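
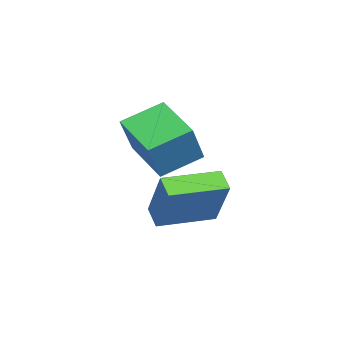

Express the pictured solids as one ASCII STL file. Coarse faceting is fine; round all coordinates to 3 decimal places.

solid 
facet normal -0.563 0.118 -0.818
outer loop
vertex 0.815 -0.327 0.423
vertex 2.083 0.765 -0.293
vertex 1.508 -1.561 -0.233
endloop
endfacet
facet normal -0.697 -0.600 0.393
outer loop
vertex 2.477 -1.765 1.173
vertex 0.815 -0.327 0.423
vertex 1.508 -1.561 -0.233
endloop
endfacet
facet normal -0.564 0.118 -0.817
outer loop
vertex 1.508 -1.561 -0.233
vertex 2.083 0.765 -0.293
vertex 2.775 -0.469 -0.949
endloop
endfacet
facet normal 0.444 -0.791 -0.421
outer loop
vertex 2.775 -0.469 -0.949
vertex 2.477 -1.765 1.173
vertex 1.508 -1.561 -0.233
endloop
endfacet
facet normal -0.444 0.791 0.421
outer loop
vertex 0.815 -0.327 0.423
vertex 3.052 0.561 1.113
vertex 2.083 0.765 -0.293
endloop
endfacet
facet normal -0.697 -0.600 0.394
outer loop
vertex 1.785 -0.531 1.829
vertex 0.815 -0.327 0.423
vertex 2.477 -1.765 1.173
endloop
endfacet
facet normal -0.444 0.791 0.421
outer loop
vertex 1.785 -0.531 1.829
vertex 3.052 0.561 1.113
vertex 0.815 -0.327 0.423
endloop
endfacet
facet normal 0.697 0.600 -0.393
outer loop
vertex 2.083 0.765 -0.293
vertex 3.052 0.561 1.113
vertex 2.775 -0.469 -0.949
endloop
endfacet
facet normal 0.444 -0.791 -0.421
outer loop
vertex 3.745 -0.673 0.457
vertex 2.477 -1.765 1.173
vertex 2.775 -0.469 -0.949
endloop
endfacet
facet normal 0.696 0.600 -0.393
outer loop
vertex 2.775 -0.469 -0.949
vertex 3.052 0.561 1.113
vertex 3.745 -0.673 0.457
endloop
endfacet
facet normal 0.564 -0.118 0.817
outer loop
vertex 3.745 -0.673 0.457
vertex 1.785 -0.531 1.829
vertex 2.477 -1.765 1.173
endloop
endfacet
facet normal 0.564 -0.118 0.818
outer loop
vertex 3.052 0.561 1.113
vertex 1.785 -0.531 1.829
vertex 3.745 -0.673 0.457
endloop
endfacet
facet normal -0.704 -0.413 0.578
outer loop
vertex 2.693 -0.484 -1.037
vertex 1.716 1.249 -0.99
vertex 1.585 -1.06 -2.799
endloop
endfacet
facet normal 0.491 -0.871 -0.024
outer loop
vertex 2.184 -0.709 -3.29
vertex 2.693 -0.484 -1.037
vertex 1.585 -1.06 -2.799
endloop
endfacet
facet normal -0.704 -0.413 0.578
outer loop
vertex 1.585 -1.06 -2.799
vertex 1.716 1.249 -0.99
vertex 0.608 0.673 -2.752
endloop
endfacet
facet normal -0.513 -0.267 -0.816
outer loop
vertex 0.608 0.673 -2.752
vertex 2.184 -0.709 -3.29
vertex 1.585 -1.06 -2.799
endloop
endfacet
facet normal 0.513 0.267 0.816
outer loop
vertex 2.693 -0.484 -1.037
vertex 2.315 1.6 -1.481
vertex 1.716 1.249 -0.99
endloop
endfacet
facet normal 0.491 -0.871 -0.024
outer loop
vertex 3.292 -0.133 -1.528
vertex 2.693 -0.484 -1.037
vertex 2.184 -0.709 -3.29
endloop
endfacet
facet normal 0.513 0.267 0.816
outer loop
vertex 3.292 -0.133 -1.528
vertex 2.315 1.6 -1.481
vertex 2.693 -0.484 -1.037
endloop
endfacet
facet normal -0.491 0.871 0.024
outer loop
vertex 1.716 1.249 -0.99
vertex 2.315 1.6 -1.481
vertex 0.608 0.673 -2.752
endloop
endfacet
facet normal -0.513 -0.267 -0.816
outer loop
vertex 1.207 1.024 -3.243
vertex 2.184 -0.709 -3.29
vertex 0.608 0.673 -2.752
endloop
endfacet
facet normal -0.491 0.871 0.024
outer loop
vertex 0.608 0.673 -2.752
vertex 2.315 1.6 -1.481
vertex 1.207 1.024 -3.243
endloop
endfacet
facet normal 0.704 0.413 -0.578
outer loop
vertex 1.207 1.024 -3.243
vertex 3.292 -0.133 -1.528
vertex 2.184 -0.709 -3.29
endloop
endfacet
facet normal 0.704 0.413 -0.578
outer loop
vertex 2.315 1.6 -1.481
vertex 3.292 -0.133 -1.528
vertex 1.207 1.024 -3.243
endloop
endfacet

endsolid


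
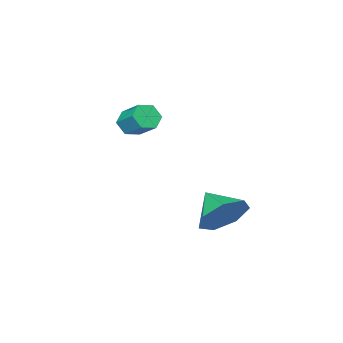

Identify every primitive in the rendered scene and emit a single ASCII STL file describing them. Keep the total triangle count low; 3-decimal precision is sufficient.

solid 
facet normal 0.153 0.858 -0.490
outer loop
vertex 2.682 1.057 -1.004
vertex 2.274 0.693 -1.769
vertex 1.876 1.168 -1.062
endloop
endfacet
facet normal -0.083 -0.083 0.993
outer loop
vertex 2.682 1.057 -1.004
vertex 1.876 1.168 -1.062
vertex 2.086 -0.353 -1.171
endloop
endfacet
facet normal 0.154 0.858 -0.490
outer loop
vertex 1.876 1.168 -1.062
vertex 2.274 0.693 -1.769
vertex 1.37 0.922 -1.652
endloop
endfacet
facet normal -0.719 -0.148 0.679
outer loop
vertex 1.876 1.168 -1.062
vertex 1.37 0.922 -1.652
vertex 2.086 -0.353 -1.171
endloop
endfacet
facet normal 0.154 0.858 -0.490
outer loop
vertex 1.37 0.922 -1.652
vertex 2.274 0.693 -1.769
vertex 1.544 0.504 -2.33
endloop
endfacet
facet normal -0.880 -0.470 0.064
outer loop
vertex 1.37 0.922 -1.652
vertex 1.544 0.504 -2.33
vertex 2.086 -0.353 -1.171
endloop
endfacet
facet normal 0.154 0.858 -0.490
outer loop
vertex 1.544 0.504 -2.33
vertex 2.274 0.693 -1.769
vertex 2.268 0.228 -2.586
endloop
endfacet
facet normal -0.445 -0.807 -0.389
outer loop
vertex 1.544 0.504 -2.33
vertex 2.268 0.228 -2.586
vertex 2.086 -0.353 -1.171
endloop
endfacet
facet normal 0.154 0.858 -0.490
outer loop
vertex 2.268 0.228 -2.586
vertex 2.274 0.693 -1.769
vertex 2.996 0.303 -2.226
endloop
endfacet
facet normal 0.260 -0.904 -0.338
outer loop
vertex 2.268 0.228 -2.586
vertex 2.996 0.303 -2.226
vertex 2.086 -0.353 -1.171
endloop
endfacet
facet normal 0.154 0.858 -0.490
outer loop
vertex 2.996 0.303 -2.226
vertex 2.274 0.693 -1.769
vertex 3.181 0.671 -1.523
endloop
endfacet
facet normal 0.702 -0.690 0.176
outer loop
vertex 2.996 0.303 -2.226
vertex 3.181 0.671 -1.523
vertex 2.086 -0.353 -1.171
endloop
endfacet
facet normal 0.154 0.858 -0.490
outer loop
vertex 3.181 0.671 -1.523
vertex 2.274 0.693 -1.769
vertex 2.682 1.057 -1.004
endloop
endfacet
facet normal 0.550 -0.324 0.770
outer loop
vertex 3.181 0.671 -1.523
vertex 2.682 1.057 -1.004
vertex 2.086 -0.353 -1.171
endloop
endfacet
facet normal -0.071 -0.826 -0.559
outer loop
vertex 2.515 -3.692 0.491
vertex 2.092 -3.872 0.811
vertex 1.987 -3.558 0.36
endloop
endfacet
facet normal 0.327 0.510 -0.796
outer loop
vertex 2.515 -3.692 0.491
vertex 1.987 -3.558 0.36
vertex 2.59 -2.808 1.088
endloop
endfacet
facet normal 0.327 0.509 -0.796
outer loop
vertex 2.59 -2.808 1.088
vertex 1.987 -3.558 0.36
vertex 2.063 -2.674 0.957
endloop
endfacet
facet normal 0.072 0.827 0.558
outer loop
vertex 2.59 -2.808 1.088
vertex 2.063 -2.674 0.957
vertex 2.168 -2.988 1.409
endloop
endfacet
facet normal -0.071 -0.826 -0.559
outer loop
vertex 1.987 -3.558 0.36
vertex 2.092 -3.872 0.811
vertex 1.564 -3.738 0.68
endloop
endfacet
facet normal -0.652 0.462 -0.601
outer loop
vertex 1.987 -3.558 0.36
vertex 1.564 -3.738 0.68
vertex 2.063 -2.674 0.957
endloop
endfacet
facet normal -0.652 0.462 -0.601
outer loop
vertex 2.063 -2.674 0.957
vertex 1.564 -3.738 0.68
vertex 1.64 -2.854 1.278
endloop
endfacet
facet normal 0.071 0.827 0.558
outer loop
vertex 2.063 -2.674 0.957
vertex 1.64 -2.854 1.278
vertex 2.168 -2.988 1.409
endloop
endfacet
facet normal -0.071 -0.827 -0.558
outer loop
vertex 1.564 -3.738 0.68
vertex 2.092 -3.872 0.811
vertex 1.67 -4.052 1.132
endloop
endfacet
facet normal -0.979 -0.048 0.196
outer loop
vertex 1.564 -3.738 0.68
vertex 1.67 -4.052 1.132
vertex 1.64 -2.854 1.278
endloop
endfacet
facet normal -0.980 -0.048 0.195
outer loop
vertex 1.64 -2.854 1.278
vertex 1.67 -4.052 1.132
vertex 1.745 -3.168 1.729
endloop
endfacet
facet normal 0.071 0.826 0.559
outer loop
vertex 1.64 -2.854 1.278
vertex 1.745 -3.168 1.729
vertex 2.168 -2.988 1.409
endloop
endfacet
facet normal -0.072 -0.827 -0.558
outer loop
vertex 1.67 -4.052 1.132
vertex 2.092 -3.872 0.811
vertex 2.197 -4.186 1.263
endloop
endfacet
facet normal -0.327 -0.510 0.796
outer loop
vertex 1.67 -4.052 1.132
vertex 2.197 -4.186 1.263
vertex 1.745 -3.168 1.729
endloop
endfacet
facet normal -0.327 -0.509 0.796
outer loop
vertex 1.745 -3.168 1.729
vertex 2.197 -4.186 1.263
vertex 2.273 -3.302 1.86
endloop
endfacet
facet normal 0.071 0.826 0.559
outer loop
vertex 1.745 -3.168 1.729
vertex 2.273 -3.302 1.86
vertex 2.168 -2.988 1.409
endloop
endfacet
facet normal -0.071 -0.827 -0.558
outer loop
vertex 2.197 -4.186 1.263
vertex 2.092 -3.872 0.811
vertex 2.62 -4.006 0.942
endloop
endfacet
facet normal 0.652 -0.462 0.601
outer loop
vertex 2.197 -4.186 1.263
vertex 2.62 -4.006 0.942
vertex 2.273 -3.302 1.86
endloop
endfacet
facet normal 0.652 -0.463 0.601
outer loop
vertex 2.273 -3.302 1.86
vertex 2.62 -4.006 0.942
vertex 2.696 -3.122 1.54
endloop
endfacet
facet normal 0.071 0.826 0.559
outer loop
vertex 2.273 -3.302 1.86
vertex 2.696 -3.122 1.54
vertex 2.168 -2.988 1.409
endloop
endfacet
facet normal -0.071 -0.826 -0.559
outer loop
vertex 2.62 -4.006 0.942
vertex 2.092 -3.872 0.811
vertex 2.515 -3.692 0.491
endloop
endfacet
facet normal 0.980 0.048 -0.195
outer loop
vertex 2.62 -4.006 0.942
vertex 2.515 -3.692 0.491
vertex 2.696 -3.122 1.54
endloop
endfacet
facet normal 0.979 0.049 -0.196
outer loop
vertex 2.696 -3.122 1.54
vertex 2.515 -3.692 0.491
vertex 2.59 -2.808 1.088
endloop
endfacet
facet normal 0.071 0.827 0.558
outer loop
vertex 2.696 -3.122 1.54
vertex 2.59 -2.808 1.088
vertex 2.168 -2.988 1.409
endloop
endfacet

endsolid


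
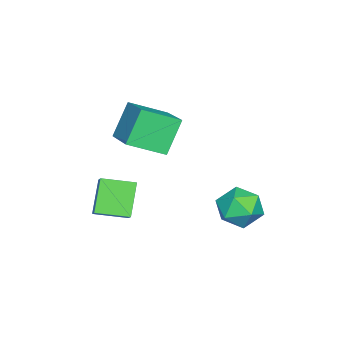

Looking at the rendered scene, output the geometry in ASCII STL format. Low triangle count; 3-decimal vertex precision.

solid 
facet normal -0.720 0.244 0.649
outer loop
vertex -0.55 2.35 -1.811
vertex -0.081 1.704 -1.048
vertex 0.209 2.767 -1.126
endloop
endfacet
facet normal -0.599 0.778 0.190
outer loop
vertex -0.55 2.35 -1.811
vertex 0.209 2.767 -1.126
vertex 0.222 3.039 -2.196
endloop
endfacet
facet normal -0.707 0.529 -0.470
outer loop
vertex -0.55 2.35 -1.811
vertex 0.222 3.039 -2.196
vertex -0.06 2.145 -2.779
endloop
endfacet
facet normal -0.894 -0.158 -0.419
outer loop
vertex -0.55 2.35 -1.811
vertex -0.06 2.145 -2.779
vertex -0.247 1.32 -2.069
endloop
endfacet
facet normal -0.903 -0.334 0.272
outer loop
vertex -0.55 2.35 -1.811
vertex -0.247 1.32 -2.069
vertex -0.081 1.704 -1.048
endloop
endfacet
facet normal 0.087 0.965 0.246
outer loop
vertex 0.222 3.039 -2.196
vertex 0.209 2.767 -1.126
vertex 1.167 2.82 -1.671
endloop
endfacet
facet normal -0.109 0.102 0.989
outer loop
vertex 0.209 2.767 -1.126
vertex -0.081 1.704 -1.048
vertex 0.98 1.995 -0.961
endloop
endfacet
facet normal -0.403 -0.833 0.379
outer loop
vertex -0.081 1.704 -1.048
vertex -0.247 1.32 -2.069
vertex 0.698 1.101 -1.544
endloop
endfacet
facet normal -0.390 -0.548 -0.740
outer loop
vertex -0.247 1.32 -2.069
vertex -0.06 2.145 -2.779
vertex 0.711 1.373 -2.614
endloop
endfacet
facet normal -0.087 0.563 -0.822
outer loop
vertex -0.06 2.145 -2.779
vertex 0.222 3.039 -2.196
vertex 1.001 2.436 -2.692
endloop
endfacet
facet normal 0.894 0.158 0.419
outer loop
vertex 1.47 1.79 -1.929
vertex 1.167 2.82 -1.671
vertex 0.98 1.995 -0.961
endloop
endfacet
facet normal 0.707 -0.529 0.470
outer loop
vertex 1.47 1.79 -1.929
vertex 0.98 1.995 -0.961
vertex 0.698 1.101 -1.544
endloop
endfacet
facet normal 0.599 -0.778 -0.190
outer loop
vertex 1.47 1.79 -1.929
vertex 0.698 1.101 -1.544
vertex 0.711 1.373 -2.614
endloop
endfacet
facet normal 0.720 -0.244 -0.649
outer loop
vertex 1.47 1.79 -1.929
vertex 0.711 1.373 -2.614
vertex 1.001 2.436 -2.692
endloop
endfacet
facet normal 0.903 0.334 -0.272
outer loop
vertex 1.47 1.79 -1.929
vertex 1.001 2.436 -2.692
vertex 1.167 2.82 -1.671
endloop
endfacet
facet normal 0.390 0.548 0.740
outer loop
vertex 0.98 1.995 -0.961
vertex 1.167 2.82 -1.671
vertex 0.209 2.767 -1.126
endloop
endfacet
facet normal 0.087 -0.563 0.822
outer loop
vertex 0.698 1.101 -1.544
vertex 0.98 1.995 -0.961
vertex -0.081 1.704 -1.048
endloop
endfacet
facet normal -0.087 -0.965 -0.246
outer loop
vertex 0.711 1.373 -2.614
vertex 0.698 1.101 -1.544
vertex -0.247 1.32 -2.069
endloop
endfacet
facet normal 0.109 -0.102 -0.989
outer loop
vertex 1.001 2.436 -2.692
vertex 0.711 1.373 -2.614
vertex -0.06 2.145 -2.779
endloop
endfacet
facet normal 0.403 0.833 -0.379
outer loop
vertex 1.167 2.82 -1.671
vertex 1.001 2.436 -2.692
vertex 0.222 3.039 -2.196
endloop
endfacet
facet normal -0.512 0.155 0.845
outer loop
vertex 0.357 -2.875 3.2
vertex 1.943 -1.602 3.929
vertex -0.441 -1.456 2.456
endloop
endfacet
facet normal -0.734 -0.590 -0.338
outer loop
vertex 0.497 -1.738 0.911
vertex 0.357 -2.875 3.2
vertex -0.441 -1.456 2.456
endloop
endfacet
facet normal -0.513 0.154 0.845
outer loop
vertex -0.441 -1.456 2.456
vertex 1.943 -1.602 3.929
vertex 1.145 -0.183 3.186
endloop
endfacet
facet normal -0.446 0.793 -0.415
outer loop
vertex 1.145 -0.183 3.186
vertex 0.497 -1.738 0.911
vertex -0.441 -1.456 2.456
endloop
endfacet
facet normal 0.446 -0.793 0.415
outer loop
vertex 0.357 -2.875 3.2
vertex 2.881 -1.884 2.384
vertex 1.943 -1.602 3.929
endloop
endfacet
facet normal -0.734 -0.589 -0.338
outer loop
vertex 1.295 -3.157 1.654
vertex 0.357 -2.875 3.2
vertex 0.497 -1.738 0.911
endloop
endfacet
facet normal 0.446 -0.793 0.415
outer loop
vertex 1.295 -3.157 1.654
vertex 2.881 -1.884 2.384
vertex 0.357 -2.875 3.2
endloop
endfacet
facet normal 0.734 0.590 0.338
outer loop
vertex 1.943 -1.602 3.929
vertex 2.881 -1.884 2.384
vertex 1.145 -0.183 3.186
endloop
endfacet
facet normal -0.446 0.793 -0.415
outer loop
vertex 2.083 -0.465 1.64
vertex 0.497 -1.738 0.911
vertex 1.145 -0.183 3.186
endloop
endfacet
facet normal 0.734 0.590 0.338
outer loop
vertex 1.145 -0.183 3.186
vertex 2.881 -1.884 2.384
vertex 2.083 -0.465 1.64
endloop
endfacet
facet normal 0.512 -0.154 -0.845
outer loop
vertex 2.083 -0.465 1.64
vertex 1.295 -3.157 1.654
vertex 0.497 -1.738 0.911
endloop
endfacet
facet normal 0.513 -0.154 -0.845
outer loop
vertex 2.881 -1.884 2.384
vertex 1.295 -3.157 1.654
vertex 2.083 -0.465 1.64
endloop
endfacet
facet normal -0.619 -0.106 0.778
outer loop
vertex 2.353 -3.246 -0.269
vertex 1.787 -1.893 -0.534
vertex 1.596 -3.692 -0.932
endloop
endfacet
facet normal 0.379 -0.908 0.178
outer loop
vertex 2.673 -3.507 -2.286
vertex 2.353 -3.246 -0.269
vertex 1.596 -3.692 -0.932
endloop
endfacet
facet normal -0.619 -0.107 0.778
outer loop
vertex 1.596 -3.692 -0.932
vertex 1.787 -1.893 -0.534
vertex 1.031 -2.339 -1.196
endloop
endfacet
facet normal -0.688 -0.405 -0.602
outer loop
vertex 1.031 -2.339 -1.196
vertex 2.673 -3.507 -2.286
vertex 1.596 -3.692 -0.932
endloop
endfacet
facet normal 0.688 0.406 0.602
outer loop
vertex 2.353 -3.246 -0.269
vertex 2.864 -1.708 -1.888
vertex 1.787 -1.893 -0.534
endloop
endfacet
facet normal 0.380 -0.908 0.178
outer loop
vertex 3.429 -3.061 -1.624
vertex 2.353 -3.246 -0.269
vertex 2.673 -3.507 -2.286
endloop
endfacet
facet normal 0.688 0.405 0.602
outer loop
vertex 3.429 -3.061 -1.624
vertex 2.864 -1.708 -1.888
vertex 2.353 -3.246 -0.269
endloop
endfacet
facet normal -0.380 0.908 -0.178
outer loop
vertex 1.787 -1.893 -0.534
vertex 2.864 -1.708 -1.888
vertex 1.031 -2.339 -1.196
endloop
endfacet
facet normal -0.688 -0.406 -0.602
outer loop
vertex 2.107 -2.154 -2.551
vertex 2.673 -3.507 -2.286
vertex 1.031 -2.339 -1.196
endloop
endfacet
facet normal -0.380 0.908 -0.177
outer loop
vertex 1.031 -2.339 -1.196
vertex 2.864 -1.708 -1.888
vertex 2.107 -2.154 -2.551
endloop
endfacet
facet normal 0.619 0.106 -0.778
outer loop
vertex 2.107 -2.154 -2.551
vertex 3.429 -3.061 -1.624
vertex 2.673 -3.507 -2.286
endloop
endfacet
facet normal 0.619 0.107 -0.778
outer loop
vertex 2.864 -1.708 -1.888
vertex 3.429 -3.061 -1.624
vertex 2.107 -2.154 -2.551
endloop
endfacet

endsolid


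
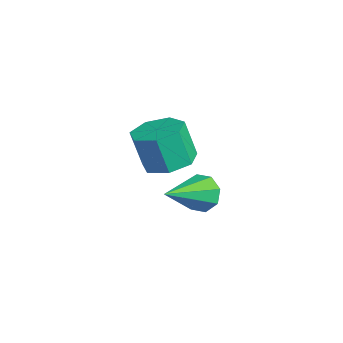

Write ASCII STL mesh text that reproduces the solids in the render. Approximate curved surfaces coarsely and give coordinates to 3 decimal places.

solid 
facet normal 0.143 0.243 -0.960
outer loop
vertex -0.3 -2.678 1.594
vertex -1.274 -2.384 1.523
vertex -0.46 -1.828 1.785
endloop
endfacet
facet normal 0.973 0.142 0.181
outer loop
vertex -0.3 -2.678 1.594
vertex -0.46 -1.828 1.785
vertex -0.532 -3.07 3.149
endloop
endfacet
facet normal 0.973 0.143 0.181
outer loop
vertex -0.532 -3.07 3.149
vertex -0.46 -1.828 1.785
vertex -0.692 -2.221 3.339
endloop
endfacet
facet normal -0.144 -0.242 0.960
outer loop
vertex -0.532 -3.07 3.149
vertex -0.692 -2.221 3.339
vertex -1.506 -2.776 3.077
endloop
endfacet
facet normal 0.144 0.242 -0.960
outer loop
vertex -0.46 -1.828 1.785
vertex -1.274 -2.384 1.523
vertex -1.233 -1.397 1.778
endloop
endfacet
facet normal 0.465 0.839 0.282
outer loop
vertex -0.46 -1.828 1.785
vertex -1.233 -1.397 1.778
vertex -0.692 -2.221 3.339
endloop
endfacet
facet normal 0.466 0.839 0.282
outer loop
vertex -0.692 -2.221 3.339
vertex -1.233 -1.397 1.778
vertex -1.465 -1.79 3.333
endloop
endfacet
facet normal -0.143 -0.243 0.959
outer loop
vertex -0.692 -2.221 3.339
vertex -1.465 -1.79 3.333
vertex -1.506 -2.776 3.077
endloop
endfacet
facet normal 0.144 0.242 -0.960
outer loop
vertex -1.233 -1.397 1.778
vertex -1.274 -2.384 1.523
vertex -2.037 -1.709 1.579
endloop
endfacet
facet normal -0.393 0.904 0.170
outer loop
vertex -1.233 -1.397 1.778
vertex -2.037 -1.709 1.579
vertex -1.465 -1.79 3.333
endloop
endfacet
facet normal -0.393 0.904 0.170
outer loop
vertex -1.465 -1.79 3.333
vertex -2.037 -1.709 1.579
vertex -2.269 -2.102 3.134
endloop
endfacet
facet normal -0.143 -0.243 0.959
outer loop
vertex -1.465 -1.79 3.333
vertex -2.269 -2.102 3.134
vertex -1.506 -2.776 3.077
endloop
endfacet
facet normal 0.144 0.242 -0.960
outer loop
vertex -2.037 -1.709 1.579
vertex -1.274 -2.384 1.523
vertex -2.266 -2.529 1.338
endloop
endfacet
facet normal -0.955 0.287 -0.070
outer loop
vertex -2.037 -1.709 1.579
vertex -2.266 -2.529 1.338
vertex -2.269 -2.102 3.134
endloop
endfacet
facet normal -0.955 0.289 -0.070
outer loop
vertex -2.269 -2.102 3.134
vertex -2.266 -2.529 1.338
vertex -2.499 -2.922 2.892
endloop
endfacet
facet normal -0.143 -0.243 0.959
outer loop
vertex -2.269 -2.102 3.134
vertex -2.499 -2.922 2.892
vertex -1.506 -2.776 3.077
endloop
endfacet
facet normal 0.144 0.242 -0.960
outer loop
vertex -2.266 -2.529 1.338
vertex -1.274 -2.384 1.523
vertex -1.749 -3.24 1.236
endloop
endfacet
facet normal -0.799 -0.544 -0.257
outer loop
vertex -2.266 -2.529 1.338
vertex -1.749 -3.24 1.236
vertex -2.499 -2.922 2.892
endloop
endfacet
facet normal -0.798 -0.545 -0.257
outer loop
vertex -2.499 -2.922 2.892
vertex -1.749 -3.24 1.236
vertex -1.981 -3.632 2.79
endloop
endfacet
facet normal -0.143 -0.242 0.960
outer loop
vertex -2.499 -2.922 2.892
vertex -1.981 -3.632 2.79
vertex -1.506 -2.776 3.077
endloop
endfacet
facet normal 0.143 0.242 -0.960
outer loop
vertex -1.749 -3.24 1.236
vertex -1.274 -2.384 1.523
vertex -0.873 -3.306 1.35
endloop
endfacet
facet normal -0.040 -0.967 -0.250
outer loop
vertex -1.749 -3.24 1.236
vertex -0.873 -3.306 1.35
vertex -1.981 -3.632 2.79
endloop
endfacet
facet normal -0.040 -0.967 -0.250
outer loop
vertex -1.981 -3.632 2.79
vertex -0.873 -3.306 1.35
vertex -1.106 -3.698 2.904
endloop
endfacet
facet normal -0.143 -0.242 0.960
outer loop
vertex -1.981 -3.632 2.79
vertex -1.106 -3.698 2.904
vertex -1.506 -2.776 3.077
endloop
endfacet
facet normal 0.143 0.242 -0.960
outer loop
vertex -0.873 -3.306 1.35
vertex -1.274 -2.384 1.523
vertex -0.3 -2.678 1.594
endloop
endfacet
facet normal 0.748 -0.661 -0.055
outer loop
vertex -0.873 -3.306 1.35
vertex -0.3 -2.678 1.594
vertex -1.106 -3.698 2.904
endloop
endfacet
facet normal 0.748 -0.662 -0.055
outer loop
vertex -1.106 -3.698 2.904
vertex -0.3 -2.678 1.594
vertex -0.532 -3.07 3.149
endloop
endfacet
facet normal -0.144 -0.243 0.959
outer loop
vertex -1.106 -3.698 2.904
vertex -0.532 -3.07 3.149
vertex -1.506 -2.776 3.077
endloop
endfacet
facet normal -0.486 0.760 -0.431
outer loop
vertex 2.718 -2.286 1.508
vertex 2.195 -2.285 2.099
vertex 2.883 -1.923 1.962
endloop
endfacet
facet normal 0.946 -0.024 -0.325
outer loop
vertex 2.718 -2.286 1.508
vertex 2.883 -1.923 1.962
vertex 3.185 -3.835 2.981
endloop
endfacet
facet normal -0.486 0.760 -0.432
outer loop
vertex 2.883 -1.923 1.962
vertex 2.195 -2.285 2.099
vertex 2.645 -1.771 2.497
endloop
endfacet
facet normal 0.899 0.308 0.312
outer loop
vertex 2.883 -1.923 1.962
vertex 2.645 -1.771 2.497
vertex 3.185 -3.835 2.981
endloop
endfacet
facet normal -0.486 0.760 -0.432
outer loop
vertex 2.645 -1.771 2.497
vertex 2.195 -2.285 2.099
vertex 2.143 -1.921 2.798
endloop
endfacet
facet normal 0.419 0.310 0.853
outer loop
vertex 2.645 -1.771 2.497
vertex 2.143 -1.921 2.798
vertex 3.185 -3.835 2.981
endloop
endfacet
facet normal -0.485 0.760 -0.432
outer loop
vertex 2.143 -1.921 2.798
vertex 2.195 -2.285 2.099
vertex 1.671 -2.283 2.691
endloop
endfacet
facet normal -0.207 -0.019 0.978
outer loop
vertex 2.143 -1.921 2.798
vertex 1.671 -2.283 2.691
vertex 3.185 -3.835 2.981
endloop
endfacet
facet normal -0.486 0.760 -0.432
outer loop
vertex 1.671 -2.283 2.691
vertex 2.195 -2.285 2.099
vertex 1.506 -2.647 2.237
endloop
endfacet
facet normal -0.618 -0.488 0.616
outer loop
vertex 1.671 -2.283 2.691
vertex 1.506 -2.647 2.237
vertex 3.185 -3.835 2.981
endloop
endfacet
facet normal -0.486 0.760 -0.432
outer loop
vertex 1.506 -2.647 2.237
vertex 2.195 -2.285 2.099
vertex 1.745 -2.798 1.702
endloop
endfacet
facet normal -0.571 -0.821 -0.023
outer loop
vertex 1.506 -2.647 2.237
vertex 1.745 -2.798 1.702
vertex 3.185 -3.835 2.981
endloop
endfacet
facet normal -0.485 0.760 -0.432
outer loop
vertex 1.745 -2.798 1.702
vertex 2.195 -2.285 2.099
vertex 2.247 -2.649 1.4
endloop
endfacet
facet normal -0.094 -0.822 -0.561
outer loop
vertex 1.745 -2.798 1.702
vertex 2.247 -2.649 1.4
vertex 3.185 -3.835 2.981
endloop
endfacet
facet normal -0.486 0.760 -0.432
outer loop
vertex 2.247 -2.649 1.4
vertex 2.195 -2.285 2.099
vertex 2.718 -2.286 1.508
endloop
endfacet
facet normal 0.536 -0.491 -0.687
outer loop
vertex 2.247 -2.649 1.4
vertex 2.718 -2.286 1.508
vertex 3.185 -3.835 2.981
endloop
endfacet

endsolid


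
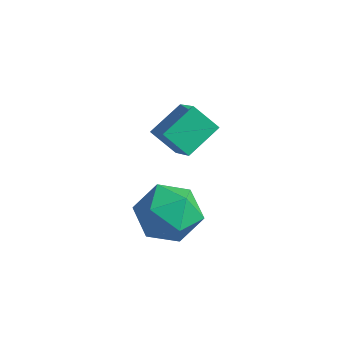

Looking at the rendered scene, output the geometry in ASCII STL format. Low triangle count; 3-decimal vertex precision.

solid 
facet normal -0.356 0.915 -0.189
outer loop
vertex 1.815 -3.075 -0.847
vertex 0.89 -3.312 -0.252
vertex 1.785 -2.859 0.257
endloop
endfacet
facet normal 0.357 0.918 -0.170
outer loop
vertex 1.815 -3.075 -0.847
vertex 1.785 -2.859 0.257
vertex 2.71 -3.304 -0.204
endloop
endfacet
facet normal 0.593 0.459 -0.662
outer loop
vertex 1.815 -3.075 -0.847
vertex 2.71 -3.304 -0.204
vertex 2.387 -4.032 -0.998
endloop
endfacet
facet normal 0.025 0.171 -0.985
outer loop
vertex 1.815 -3.075 -0.847
vertex 2.387 -4.032 -0.998
vertex 1.262 -4.038 -1.028
endloop
endfacet
facet normal -0.562 0.453 -0.693
outer loop
vertex 1.815 -3.075 -0.847
vertex 1.262 -4.038 -1.028
vertex 0.89 -3.312 -0.252
endloop
endfacet
facet normal 0.562 0.681 0.470
outer loop
vertex 2.71 -3.304 -0.204
vertex 1.785 -2.859 0.257
vertex 2.338 -3.682 0.788
endloop
endfacet
facet normal -0.592 0.675 0.441
outer loop
vertex 1.785 -2.859 0.257
vertex 0.89 -3.312 -0.252
vertex 1.213 -3.688 0.758
endloop
endfacet
facet normal -0.924 -0.073 -0.375
outer loop
vertex 0.89 -3.312 -0.252
vertex 1.262 -4.038 -1.028
vertex 0.89 -4.416 -0.036
endloop
endfacet
facet normal 0.025 -0.530 -0.848
outer loop
vertex 1.262 -4.038 -1.028
vertex 2.387 -4.032 -0.998
vertex 1.815 -4.861 -0.497
endloop
endfacet
facet normal 0.943 -0.064 -0.325
outer loop
vertex 2.387 -4.032 -0.998
vertex 2.71 -3.304 -0.204
vertex 2.71 -4.408 0.012
endloop
endfacet
facet normal -0.025 -0.171 0.985
outer loop
vertex 1.785 -4.645 0.607
vertex 2.338 -3.682 0.788
vertex 1.213 -3.688 0.758
endloop
endfacet
facet normal -0.593 -0.459 0.662
outer loop
vertex 1.785 -4.645 0.607
vertex 1.213 -3.688 0.758
vertex 0.89 -4.416 -0.036
endloop
endfacet
facet normal -0.357 -0.918 0.170
outer loop
vertex 1.785 -4.645 0.607
vertex 0.89 -4.416 -0.036
vertex 1.815 -4.861 -0.497
endloop
endfacet
facet normal 0.356 -0.915 0.189
outer loop
vertex 1.785 -4.645 0.607
vertex 1.815 -4.861 -0.497
vertex 2.71 -4.408 0.012
endloop
endfacet
facet normal 0.562 -0.453 0.693
outer loop
vertex 1.785 -4.645 0.607
vertex 2.71 -4.408 0.012
vertex 2.338 -3.682 0.788
endloop
endfacet
facet normal -0.025 0.530 0.848
outer loop
vertex 1.213 -3.688 0.758
vertex 2.338 -3.682 0.788
vertex 1.785 -2.859 0.257
endloop
endfacet
facet normal -0.943 0.064 0.325
outer loop
vertex 0.89 -4.416 -0.036
vertex 1.213 -3.688 0.758
vertex 0.89 -3.312 -0.252
endloop
endfacet
facet normal -0.562 -0.681 -0.470
outer loop
vertex 1.815 -4.861 -0.497
vertex 0.89 -4.416 -0.036
vertex 1.262 -4.038 -1.028
endloop
endfacet
facet normal 0.592 -0.675 -0.441
outer loop
vertex 2.71 -4.408 0.012
vertex 1.815 -4.861 -0.497
vertex 2.387 -4.032 -0.998
endloop
endfacet
facet normal 0.924 0.073 0.375
outer loop
vertex 2.338 -3.682 0.788
vertex 2.71 -4.408 0.012
vertex 2.71 -3.304 -0.204
endloop
endfacet
facet normal -0.705 -0.248 0.665
outer loop
vertex -0.111 -1.935 1.145
vertex 0.051 -0.698 1.779
vertex -1.154 -1.346 0.259
endloop
endfacet
facet normal -0.115 -0.884 -0.453
outer loop
vertex -0.351 -1.062 -0.499
vertex -0.111 -1.935 1.145
vertex -1.154 -1.346 0.259
endloop
endfacet
facet normal -0.705 -0.249 0.665
outer loop
vertex -1.154 -1.346 0.259
vertex 0.051 -0.698 1.779
vertex -0.993 -0.108 0.893
endloop
endfacet
facet normal -0.701 0.395 -0.594
outer loop
vertex -0.993 -0.108 0.893
vertex -0.351 -1.062 -0.499
vertex -1.154 -1.346 0.259
endloop
endfacet
facet normal 0.700 -0.396 0.594
outer loop
vertex -0.111 -1.935 1.145
vertex 0.854 -0.414 1.021
vertex 0.051 -0.698 1.779
endloop
endfacet
facet normal -0.116 -0.884 -0.453
outer loop
vertex 0.693 -1.652 0.387
vertex -0.111 -1.935 1.145
vertex -0.351 -1.062 -0.499
endloop
endfacet
facet normal 0.700 -0.396 0.595
outer loop
vertex 0.693 -1.652 0.387
vertex 0.854 -0.414 1.021
vertex -0.111 -1.935 1.145
endloop
endfacet
facet normal 0.115 0.884 0.453
outer loop
vertex 0.051 -0.698 1.779
vertex 0.854 -0.414 1.021
vertex -0.993 -0.108 0.893
endloop
endfacet
facet normal -0.700 0.396 -0.594
outer loop
vertex -0.189 0.175 0.135
vertex -0.351 -1.062 -0.499
vertex -0.993 -0.108 0.893
endloop
endfacet
facet normal 0.115 0.884 0.452
outer loop
vertex -0.993 -0.108 0.893
vertex 0.854 -0.414 1.021
vertex -0.189 0.175 0.135
endloop
endfacet
facet normal 0.705 0.248 -0.665
outer loop
vertex -0.189 0.175 0.135
vertex 0.693 -1.652 0.387
vertex -0.351 -1.062 -0.499
endloop
endfacet
facet normal 0.705 0.249 -0.664
outer loop
vertex 0.854 -0.414 1.021
vertex 0.693 -1.652 0.387
vertex -0.189 0.175 0.135
endloop
endfacet

endsolid


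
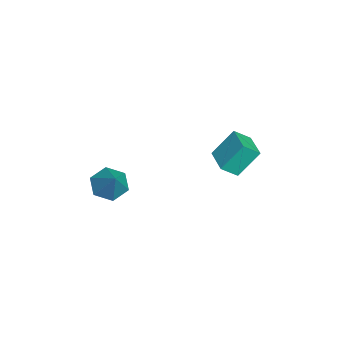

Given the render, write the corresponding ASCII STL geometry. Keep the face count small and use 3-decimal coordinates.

solid 
facet normal -0.640 -0.220 -0.736
outer loop
vertex 3.341 -3.299 0.73
vertex 2.59 -3.539 1.454
vertex 2.675 -2.539 1.082
endloop
endfacet
facet normal 0.678 0.699 -0.226
outer loop
vertex 3.341 -3.299 0.73
vertex 2.675 -2.539 1.082
vertex 3.87 -3.101 2.926
endloop
endfacet
facet normal -0.640 -0.220 -0.736
outer loop
vertex 2.675 -2.539 1.082
vertex 2.59 -3.539 1.454
vertex 1.924 -2.779 1.806
endloop
endfacet
facet normal -0.015 0.954 0.300
outer loop
vertex 2.675 -2.539 1.082
vertex 1.924 -2.779 1.806
vertex 3.87 -3.101 2.926
endloop
endfacet
facet normal -0.639 -0.219 -0.737
outer loop
vertex 1.924 -2.779 1.806
vertex 2.59 -3.539 1.454
vertex 1.839 -3.779 2.177
endloop
endfacet
facet normal -0.424 0.346 0.837
outer loop
vertex 1.924 -2.779 1.806
vertex 1.839 -3.779 2.177
vertex 3.87 -3.101 2.926
endloop
endfacet
facet normal -0.639 -0.219 -0.737
outer loop
vertex 1.839 -3.779 2.177
vertex 2.59 -3.539 1.454
vertex 2.505 -4.539 1.825
endloop
endfacet
facet normal -0.140 -0.515 0.846
outer loop
vertex 1.839 -3.779 2.177
vertex 2.505 -4.539 1.825
vertex 3.87 -3.101 2.926
endloop
endfacet
facet normal -0.641 -0.219 -0.736
outer loop
vertex 2.505 -4.539 1.825
vertex 2.59 -3.539 1.454
vertex 3.255 -4.299 1.101
endloop
endfacet
facet normal 0.554 -0.769 0.318
outer loop
vertex 2.505 -4.539 1.825
vertex 3.255 -4.299 1.101
vertex 3.87 -3.101 2.926
endloop
endfacet
facet normal -0.640 -0.218 -0.736
outer loop
vertex 3.255 -4.299 1.101
vertex 2.59 -3.539 1.454
vertex 3.341 -3.299 0.73
endloop
endfacet
facet normal 0.962 -0.163 -0.217
outer loop
vertex 3.255 -4.299 1.101
vertex 3.341 -3.299 0.73
vertex 3.87 -3.101 2.926
endloop
endfacet
facet normal -0.950 -0.311 -0.022
outer loop
vertex -1.278 2.736 2.933
vertex -1.556 3.636 2.189
vertex -0.868 1.591 1.396
endloop
endfacet
facet normal 0.233 -0.749 0.620
outer loop
vertex 0.756 2.124 1.431
vertex -1.278 2.736 2.933
vertex -0.868 1.591 1.396
endloop
endfacet
facet normal -0.950 -0.312 -0.021
outer loop
vertex -0.868 1.591 1.396
vertex -1.556 3.636 2.189
vertex -1.147 2.491 0.651
endloop
endfacet
facet normal 0.209 -0.584 -0.784
outer loop
vertex -1.147 2.491 0.651
vertex 0.756 2.124 1.431
vertex -0.868 1.591 1.396
endloop
endfacet
facet normal -0.209 0.584 0.784
outer loop
vertex -1.278 2.736 2.933
vertex 0.068 4.169 2.224
vertex -1.556 3.636 2.189
endloop
endfacet
facet normal 0.232 -0.750 0.620
outer loop
vertex 0.347 3.269 2.969
vertex -1.278 2.736 2.933
vertex 0.756 2.124 1.431
endloop
endfacet
facet normal -0.209 0.584 0.784
outer loop
vertex 0.347 3.269 2.969
vertex 0.068 4.169 2.224
vertex -1.278 2.736 2.933
endloop
endfacet
facet normal -0.233 0.749 -0.620
outer loop
vertex -1.556 3.636 2.189
vertex 0.068 4.169 2.224
vertex -1.147 2.491 0.651
endloop
endfacet
facet normal 0.209 -0.584 -0.784
outer loop
vertex 0.478 3.024 0.687
vertex 0.756 2.124 1.431
vertex -1.147 2.491 0.651
endloop
endfacet
facet normal -0.232 0.749 -0.620
outer loop
vertex -1.147 2.491 0.651
vertex 0.068 4.169 2.224
vertex 0.478 3.024 0.687
endloop
endfacet
facet normal 0.950 0.311 0.021
outer loop
vertex 0.478 3.024 0.687
vertex 0.347 3.269 2.969
vertex 0.756 2.124 1.431
endloop
endfacet
facet normal 0.950 0.312 0.021
outer loop
vertex 0.068 4.169 2.224
vertex 0.347 3.269 2.969
vertex 0.478 3.024 0.687
endloop
endfacet

endsolid


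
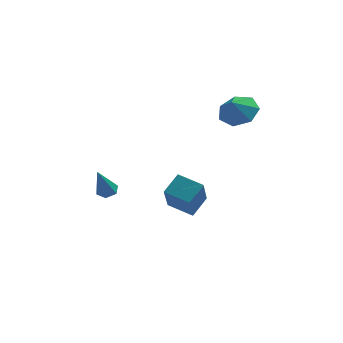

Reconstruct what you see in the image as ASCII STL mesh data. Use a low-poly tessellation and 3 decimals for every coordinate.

solid 
facet normal 0.205 0.428 -0.880
outer loop
vertex -1.89 1.256 -2.713
vertex -2.348 1.591 -2.657
vertex -1.843 1.762 -2.456
endloop
endfacet
facet normal 0.896 -0.264 0.357
outer loop
vertex -1.89 1.256 -2.713
vertex -1.843 1.762 -2.456
vertex -2.752 0.749 -0.923
endloop
endfacet
facet normal 0.206 0.428 -0.880
outer loop
vertex -1.843 1.762 -2.456
vertex -2.348 1.591 -2.657
vertex -2.3 2.097 -2.4
endloop
endfacet
facet normal 0.493 0.562 0.664
outer loop
vertex -1.843 1.762 -2.456
vertex -2.3 2.097 -2.4
vertex -2.752 0.749 -0.923
endloop
endfacet
facet normal 0.206 0.428 -0.880
outer loop
vertex -2.3 2.097 -2.4
vertex -2.348 1.591 -2.657
vertex -2.805 1.926 -2.601
endloop
endfacet
facet normal -0.453 0.723 0.522
outer loop
vertex -2.3 2.097 -2.4
vertex -2.805 1.926 -2.601
vertex -2.752 0.749 -0.923
endloop
endfacet
facet normal 0.205 0.427 -0.881
outer loop
vertex -2.805 1.926 -2.601
vertex -2.348 1.591 -2.657
vertex -2.853 1.419 -2.858
endloop
endfacet
facet normal -0.996 0.058 0.072
outer loop
vertex -2.805 1.926 -2.601
vertex -2.853 1.419 -2.858
vertex -2.752 0.749 -0.923
endloop
endfacet
facet normal 0.205 0.427 -0.881
outer loop
vertex -2.853 1.419 -2.858
vertex -2.348 1.591 -2.657
vertex -2.395 1.084 -2.914
endloop
endfacet
facet normal -0.592 -0.770 -0.236
outer loop
vertex -2.853 1.419 -2.858
vertex -2.395 1.084 -2.914
vertex -2.752 0.749 -0.923
endloop
endfacet
facet normal 0.205 0.427 -0.881
outer loop
vertex -2.395 1.084 -2.914
vertex -2.348 1.591 -2.657
vertex -1.89 1.256 -2.713
endloop
endfacet
facet normal 0.354 -0.931 -0.093
outer loop
vertex -2.395 1.084 -2.914
vertex -1.89 1.256 -2.713
vertex -2.752 0.749 -0.923
endloop
endfacet
facet normal -0.860 0.443 0.253
outer loop
vertex 0.502 -3.755 0.389
vertex 1.118 -2.944 1.061
vertex 0.65 -2.582 -1.162
endloop
endfacet
facet normal -0.505 -0.665 -0.551
outer loop
vertex 1.802 -3.176 -1.501
vertex 0.502 -3.755 0.389
vertex 0.65 -2.582 -1.162
endloop
endfacet
facet normal -0.860 0.443 0.253
outer loop
vertex 0.65 -2.582 -1.162
vertex 1.118 -2.944 1.061
vertex 1.266 -1.771 -0.489
endloop
endfacet
facet normal 0.076 0.602 -0.795
outer loop
vertex 1.266 -1.771 -0.489
vertex 1.802 -3.176 -1.501
vertex 0.65 -2.582 -1.162
endloop
endfacet
facet normal -0.076 -0.601 0.795
outer loop
vertex 0.502 -3.755 0.389
vertex 2.27 -3.538 0.722
vertex 1.118 -2.944 1.061
endloop
endfacet
facet normal -0.505 -0.664 -0.551
outer loop
vertex 1.654 -4.349 0.049
vertex 0.502 -3.755 0.389
vertex 1.802 -3.176 -1.501
endloop
endfacet
facet normal -0.076 -0.602 0.795
outer loop
vertex 1.654 -4.349 0.049
vertex 2.27 -3.538 0.722
vertex 0.502 -3.755 0.389
endloop
endfacet
facet normal 0.505 0.664 0.551
outer loop
vertex 1.118 -2.944 1.061
vertex 2.27 -3.538 0.722
vertex 1.266 -1.771 -0.489
endloop
endfacet
facet normal 0.075 0.602 -0.795
outer loop
vertex 2.418 -2.365 -0.829
vertex 1.802 -3.176 -1.501
vertex 1.266 -1.771 -0.489
endloop
endfacet
facet normal 0.505 0.664 0.551
outer loop
vertex 1.266 -1.771 -0.489
vertex 2.27 -3.538 0.722
vertex 2.418 -2.365 -0.829
endloop
endfacet
facet normal 0.860 -0.443 -0.253
outer loop
vertex 2.418 -2.365 -0.829
vertex 1.654 -4.349 0.049
vertex 1.802 -3.176 -1.501
endloop
endfacet
facet normal 0.860 -0.443 -0.253
outer loop
vertex 2.27 -3.538 0.722
vertex 1.654 -4.349 0.049
vertex 2.418 -2.365 -0.829
endloop
endfacet
facet normal 0.333 0.494 -0.804
outer loop
vertex 4.455 0.168 2.862
vertex 3.88 0.992 3.13
vertex 4.859 0.77 3.399
endloop
endfacet
facet normal 0.387 -0.745 0.544
outer loop
vertex 4.455 0.168 2.862
vertex 4.859 0.77 3.399
vertex 3.54 0.488 3.95
endloop
endfacet
facet normal 0.333 0.494 -0.803
outer loop
vertex 4.859 0.77 3.399
vertex 3.88 0.992 3.13
vertex 4.526 1.539 3.734
endloop
endfacet
facet normal 0.414 -0.207 0.886
outer loop
vertex 4.859 0.77 3.399
vertex 4.526 1.539 3.734
vertex 3.54 0.488 3.95
endloop
endfacet
facet normal 0.333 0.494 -0.803
outer loop
vertex 4.526 1.539 3.734
vertex 3.88 0.992 3.13
vertex 3.706 1.896 3.614
endloop
endfacet
facet normal -0.039 0.236 0.971
outer loop
vertex 4.526 1.539 3.734
vertex 3.706 1.896 3.614
vertex 3.54 0.488 3.95
endloop
endfacet
facet normal 0.332 0.494 -0.803
outer loop
vertex 3.706 1.896 3.614
vertex 3.88 0.992 3.13
vertex 3.017 1.572 3.13
endloop
endfacet
facet normal -0.632 0.250 0.733
outer loop
vertex 3.706 1.896 3.614
vertex 3.017 1.572 3.13
vertex 3.54 0.488 3.95
endloop
endfacet
facet normal 0.332 0.494 -0.803
outer loop
vertex 3.017 1.572 3.13
vertex 3.88 0.992 3.13
vertex 2.977 0.812 2.646
endloop
endfacet
facet normal -0.919 -0.176 0.353
outer loop
vertex 3.017 1.572 3.13
vertex 2.977 0.812 2.646
vertex 3.54 0.488 3.95
endloop
endfacet
facet normal 0.332 0.493 -0.804
outer loop
vertex 2.977 0.812 2.646
vertex 3.88 0.992 3.13
vertex 3.617 0.187 2.527
endloop
endfacet
facet normal -0.683 -0.721 0.116
outer loop
vertex 2.977 0.812 2.646
vertex 3.617 0.187 2.527
vertex 3.54 0.488 3.95
endloop
endfacet
facet normal 0.332 0.493 -0.804
outer loop
vertex 3.617 0.187 2.527
vertex 3.88 0.992 3.13
vertex 4.455 0.168 2.862
endloop
endfacet
facet normal -0.102 -0.974 0.201
outer loop
vertex 3.617 0.187 2.527
vertex 4.455 0.168 2.862
vertex 3.54 0.488 3.95
endloop
endfacet

endsolid


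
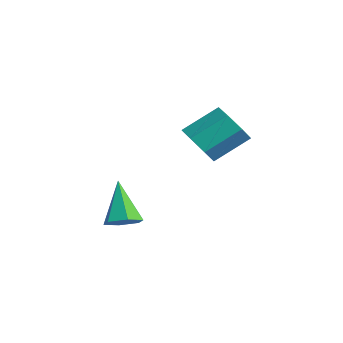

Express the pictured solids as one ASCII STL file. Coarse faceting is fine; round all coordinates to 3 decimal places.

solid 
facet normal 0.539 -0.112 -0.835
outer loop
vertex 1.591 1.145 -3.176
vertex 1.28 0.675 -3.314
vertex 1.11 1.2 -3.494
endloop
endfacet
facet normal -0.036 0.974 0.223
outer loop
vertex 1.591 1.145 -3.176
vertex 1.11 1.2 -3.494
vertex 0.46 0.845 -2.046
endloop
endfacet
facet normal 0.540 -0.111 -0.834
outer loop
vertex 1.11 1.2 -3.494
vertex 1.28 0.675 -3.314
vertex 0.799 0.73 -3.633
endloop
endfacet
facet normal -0.786 0.582 -0.210
outer loop
vertex 1.11 1.2 -3.494
vertex 0.799 0.73 -3.633
vertex 0.46 0.845 -2.046
endloop
endfacet
facet normal 0.540 -0.111 -0.834
outer loop
vertex 0.799 0.73 -3.633
vertex 1.28 0.675 -3.314
vertex 0.969 0.206 -3.453
endloop
endfacet
facet normal -0.919 -0.357 -0.170
outer loop
vertex 0.799 0.73 -3.633
vertex 0.969 0.206 -3.453
vertex 0.46 0.845 -2.046
endloop
endfacet
facet normal 0.540 -0.111 -0.835
outer loop
vertex 0.969 0.206 -3.453
vertex 1.28 0.675 -3.314
vertex 1.451 0.151 -3.134
endloop
endfacet
facet normal -0.303 -0.904 0.301
outer loop
vertex 0.969 0.206 -3.453
vertex 1.451 0.151 -3.134
vertex 0.46 0.845 -2.046
endloop
endfacet
facet normal 0.540 -0.110 -0.834
outer loop
vertex 1.451 0.151 -3.134
vertex 1.28 0.675 -3.314
vertex 1.762 0.621 -2.995
endloop
endfacet
facet normal 0.447 -0.512 0.734
outer loop
vertex 1.451 0.151 -3.134
vertex 1.762 0.621 -2.995
vertex 0.46 0.845 -2.046
endloop
endfacet
facet normal 0.540 -0.112 -0.834
outer loop
vertex 1.762 0.621 -2.995
vertex 1.28 0.675 -3.314
vertex 1.591 1.145 -3.176
endloop
endfacet
facet normal 0.579 0.429 0.693
outer loop
vertex 1.762 0.621 -2.995
vertex 1.591 1.145 -3.176
vertex 0.46 0.845 -2.046
endloop
endfacet
facet normal -0.103 -0.805 -0.585
outer loop
vertex 1.041 3.232 -1.097
vertex 0.301 3.347 -1.125
vertex 0.832 3.612 -1.583
endloop
endfacet
facet normal 0.942 0.111 -0.318
outer loop
vertex 1.041 3.232 -1.097
vertex 0.832 3.612 -1.583
vertex 1.18 4.318 -0.307
endloop
endfacet
facet normal 0.942 0.111 -0.318
outer loop
vertex 1.18 4.318 -0.307
vertex 0.832 3.612 -1.583
vertex 0.971 4.698 -0.793
endloop
endfacet
facet normal 0.103 0.805 0.585
outer loop
vertex 1.18 4.318 -0.307
vertex 0.971 4.698 -0.793
vertex 0.439 4.433 -0.335
endloop
endfacet
facet normal -0.103 -0.804 -0.585
outer loop
vertex 0.832 3.612 -1.583
vertex 0.301 3.347 -1.125
vertex 0.223 3.793 -1.724
endloop
endfacet
facet normal 0.337 0.525 -0.781
outer loop
vertex 0.832 3.612 -1.583
vertex 0.223 3.793 -1.724
vertex 0.971 4.698 -0.793
endloop
endfacet
facet normal 0.335 0.527 -0.781
outer loop
vertex 0.971 4.698 -0.793
vertex 0.223 3.793 -1.724
vertex 0.362 4.878 -0.933
endloop
endfacet
facet normal 0.103 0.804 0.585
outer loop
vertex 0.971 4.698 -0.793
vertex 0.362 4.878 -0.933
vertex 0.439 4.433 -0.335
endloop
endfacet
facet normal -0.103 -0.804 -0.585
outer loop
vertex 0.223 3.793 -1.724
vertex 0.301 3.347 -1.125
vertex -0.328 3.638 -1.414
endloop
endfacet
facet normal -0.522 0.545 -0.656
outer loop
vertex 0.223 3.793 -1.724
vertex -0.328 3.638 -1.414
vertex 0.362 4.878 -0.933
endloop
endfacet
facet normal -0.522 0.545 -0.656
outer loop
vertex 0.362 4.878 -0.933
vertex -0.328 3.638 -1.414
vertex -0.189 4.723 -0.623
endloop
endfacet
facet normal 0.103 0.804 0.585
outer loop
vertex 0.362 4.878 -0.933
vertex -0.189 4.723 -0.623
vertex 0.439 4.433 -0.335
endloop
endfacet
facet normal -0.103 -0.804 -0.586
outer loop
vertex -0.328 3.638 -1.414
vertex 0.301 3.347 -1.125
vertex -0.406 3.264 -0.887
endloop
endfacet
facet normal -0.987 0.154 -0.037
outer loop
vertex -0.328 3.638 -1.414
vertex -0.406 3.264 -0.887
vertex -0.189 4.723 -0.623
endloop
endfacet
facet normal -0.987 0.154 -0.037
outer loop
vertex -0.189 4.723 -0.623
vertex -0.406 3.264 -0.887
vertex -0.267 4.35 -0.096
endloop
endfacet
facet normal 0.103 0.805 0.585
outer loop
vertex -0.189 4.723 -0.623
vertex -0.267 4.35 -0.096
vertex 0.439 4.433 -0.335
endloop
endfacet
facet normal -0.103 -0.804 -0.585
outer loop
vertex -0.406 3.264 -0.887
vertex 0.301 3.347 -1.125
vertex 0.048 2.953 -0.539
endloop
endfacet
facet normal -0.709 -0.353 0.610
outer loop
vertex -0.406 3.264 -0.887
vertex 0.048 2.953 -0.539
vertex -0.267 4.35 -0.096
endloop
endfacet
facet normal -0.709 -0.353 0.611
outer loop
vertex -0.267 4.35 -0.096
vertex 0.048 2.953 -0.539
vertex 0.187 4.039 0.251
endloop
endfacet
facet normal 0.104 0.804 0.585
outer loop
vertex -0.267 4.35 -0.096
vertex 0.187 4.039 0.251
vertex 0.439 4.433 -0.335
endloop
endfacet
facet normal -0.103 -0.804 -0.585
outer loop
vertex 0.048 2.953 -0.539
vertex 0.301 3.347 -1.125
vertex 0.692 2.939 -0.633
endloop
endfacet
facet normal 0.104 -0.594 0.798
outer loop
vertex 0.048 2.953 -0.539
vertex 0.692 2.939 -0.633
vertex 0.187 4.039 0.251
endloop
endfacet
facet normal 0.103 -0.594 0.798
outer loop
vertex 0.187 4.039 0.251
vertex 0.692 2.939 -0.633
vertex 0.831 4.024 0.157
endloop
endfacet
facet normal 0.104 0.804 0.585
outer loop
vertex 0.187 4.039 0.251
vertex 0.831 4.024 0.157
vertex 0.439 4.433 -0.335
endloop
endfacet
facet normal -0.103 -0.804 -0.585
outer loop
vertex 0.692 2.939 -0.633
vertex 0.301 3.347 -1.125
vertex 1.041 3.232 -1.097
endloop
endfacet
facet normal 0.837 -0.388 0.385
outer loop
vertex 0.692 2.939 -0.633
vertex 1.041 3.232 -1.097
vertex 0.831 4.024 0.157
endloop
endfacet
facet normal 0.838 -0.387 0.385
outer loop
vertex 0.831 4.024 0.157
vertex 1.041 3.232 -1.097
vertex 1.18 4.318 -0.307
endloop
endfacet
facet normal 0.103 0.804 0.586
outer loop
vertex 0.831 4.024 0.157
vertex 1.18 4.318 -0.307
vertex 0.439 4.433 -0.335
endloop
endfacet

endsolid


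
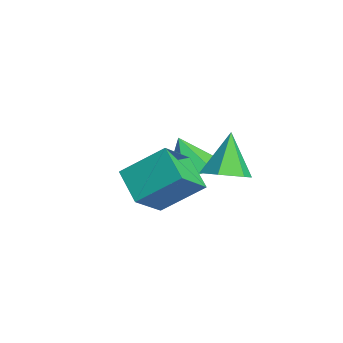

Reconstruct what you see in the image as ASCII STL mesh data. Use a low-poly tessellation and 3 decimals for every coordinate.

solid 
facet normal 0.342 0.283 -0.896
outer loop
vertex -0.552 1.837 -1.418
vertex -1.428 1.395 -1.892
vertex -1.449 2.437 -1.571
endloop
endfacet
facet normal 0.215 0.531 0.820
outer loop
vertex -0.552 1.837 -1.418
vertex -1.449 2.437 -1.571
vertex -1.972 0.945 -0.468
endloop
endfacet
facet normal 0.342 0.283 -0.896
outer loop
vertex -1.449 2.437 -1.571
vertex -1.428 1.395 -1.892
vertex -2.325 1.995 -2.045
endloop
endfacet
facet normal -0.593 0.603 0.534
outer loop
vertex -1.449 2.437 -1.571
vertex -2.325 1.995 -2.045
vertex -1.972 0.945 -0.468
endloop
endfacet
facet normal 0.342 0.283 -0.896
outer loop
vertex -2.325 1.995 -2.045
vertex -1.428 1.395 -1.892
vertex -2.305 0.953 -2.366
endloop
endfacet
facet normal -0.982 -0.072 0.172
outer loop
vertex -2.325 1.995 -2.045
vertex -2.305 0.953 -2.366
vertex -1.972 0.945 -0.468
endloop
endfacet
facet normal 0.342 0.283 -0.896
outer loop
vertex -2.305 0.953 -2.366
vertex -1.428 1.395 -1.892
vertex -1.407 0.354 -2.213
endloop
endfacet
facet normal -0.564 -0.821 0.095
outer loop
vertex -2.305 0.953 -2.366
vertex -1.407 0.354 -2.213
vertex -1.972 0.945 -0.468
endloop
endfacet
facet normal 0.342 0.283 -0.896
outer loop
vertex -1.407 0.354 -2.213
vertex -1.428 1.395 -1.892
vertex -0.531 0.796 -1.739
endloop
endfacet
facet normal 0.244 -0.892 0.381
outer loop
vertex -1.407 0.354 -2.213
vertex -0.531 0.796 -1.739
vertex -1.972 0.945 -0.468
endloop
endfacet
facet normal 0.342 0.283 -0.896
outer loop
vertex -0.531 0.796 -1.739
vertex -1.428 1.395 -1.892
vertex -0.552 1.837 -1.418
endloop
endfacet
facet normal 0.633 -0.216 0.743
outer loop
vertex -0.531 0.796 -1.739
vertex -0.552 1.837 -1.418
vertex -1.972 0.945 -0.468
endloop
endfacet
facet normal -0.859 -0.170 0.484
outer loop
vertex 2.146 -0.539 1.634
vertex 1.303 0.518 0.508
vertex 1.798 -2.031 0.493
endloop
endfacet
facet normal 0.479 -0.601 0.640
outer loop
vertex 3.077 -1.778 -0.228
vertex 2.146 -0.539 1.634
vertex 1.798 -2.031 0.493
endloop
endfacet
facet normal -0.859 -0.170 0.484
outer loop
vertex 1.798 -2.031 0.493
vertex 1.303 0.518 0.508
vertex 0.955 -0.974 -0.633
endloop
endfacet
facet normal -0.182 -0.781 -0.597
outer loop
vertex 0.955 -0.974 -0.633
vertex 3.077 -1.778 -0.228
vertex 1.798 -2.031 0.493
endloop
endfacet
facet normal 0.182 0.781 0.597
outer loop
vertex 2.146 -0.539 1.634
vertex 2.582 0.771 -0.213
vertex 1.303 0.518 0.508
endloop
endfacet
facet normal 0.479 -0.601 0.640
outer loop
vertex 3.425 -0.286 0.913
vertex 2.146 -0.539 1.634
vertex 3.077 -1.778 -0.228
endloop
endfacet
facet normal 0.182 0.781 0.597
outer loop
vertex 3.425 -0.286 0.913
vertex 2.582 0.771 -0.213
vertex 2.146 -0.539 1.634
endloop
endfacet
facet normal -0.479 0.601 -0.640
outer loop
vertex 1.303 0.518 0.508
vertex 2.582 0.771 -0.213
vertex 0.955 -0.974 -0.633
endloop
endfacet
facet normal -0.182 -0.781 -0.597
outer loop
vertex 2.234 -0.721 -1.354
vertex 3.077 -1.778 -0.228
vertex 0.955 -0.974 -0.633
endloop
endfacet
facet normal -0.479 0.601 -0.640
outer loop
vertex 0.955 -0.974 -0.633
vertex 2.582 0.771 -0.213
vertex 2.234 -0.721 -1.354
endloop
endfacet
facet normal 0.859 0.170 -0.484
outer loop
vertex 2.234 -0.721 -1.354
vertex 3.425 -0.286 0.913
vertex 3.077 -1.778 -0.228
endloop
endfacet
facet normal 0.859 0.170 -0.484
outer loop
vertex 2.582 0.771 -0.213
vertex 3.425 -0.286 0.913
vertex 2.234 -0.721 -1.354
endloop
endfacet
facet normal 0.483 -0.232 -0.844
outer loop
vertex 2.57 1.161 0.339
vertex 1.942 1.609 -0.143
vertex 2.68 2.046 0.159
endloop
endfacet
facet normal 0.606 0.086 0.791
outer loop
vertex 2.57 1.161 0.339
vertex 2.68 2.046 0.159
vertex 1.058 2.031 1.403
endloop
endfacet
facet normal 0.482 -0.230 -0.845
outer loop
vertex 2.68 2.046 0.159
vertex 1.942 1.609 -0.143
vertex 2.051 2.494 -0.322
endloop
endfacet
facet normal 0.303 0.862 0.406
outer loop
vertex 2.68 2.046 0.159
vertex 2.051 2.494 -0.322
vertex 1.058 2.031 1.403
endloop
endfacet
facet normal 0.483 -0.230 -0.845
outer loop
vertex 2.051 2.494 -0.322
vertex 1.942 1.609 -0.143
vertex 1.313 2.056 -0.625
endloop
endfacet
facet normal -0.494 0.868 -0.051
outer loop
vertex 2.051 2.494 -0.322
vertex 1.313 2.056 -0.625
vertex 1.058 2.031 1.403
endloop
endfacet
facet normal 0.483 -0.232 -0.845
outer loop
vertex 1.313 2.056 -0.625
vertex 1.942 1.609 -0.143
vertex 1.203 1.171 -0.445
endloop
endfacet
facet normal -0.988 0.098 -0.123
outer loop
vertex 1.313 2.056 -0.625
vertex 1.203 1.171 -0.445
vertex 1.058 2.031 1.403
endloop
endfacet
facet normal 0.482 -0.232 -0.845
outer loop
vertex 1.203 1.171 -0.445
vertex 1.942 1.609 -0.143
vertex 1.832 0.723 0.037
endloop
endfacet
facet normal -0.685 -0.680 0.262
outer loop
vertex 1.203 1.171 -0.445
vertex 1.832 0.723 0.037
vertex 1.058 2.031 1.403
endloop
endfacet
facet normal 0.483 -0.232 -0.844
outer loop
vertex 1.832 0.723 0.037
vertex 1.942 1.609 -0.143
vertex 2.57 1.161 0.339
endloop
endfacet
facet normal 0.112 -0.685 0.720
outer loop
vertex 1.832 0.723 0.037
vertex 2.57 1.161 0.339
vertex 1.058 2.031 1.403
endloop
endfacet

endsolid


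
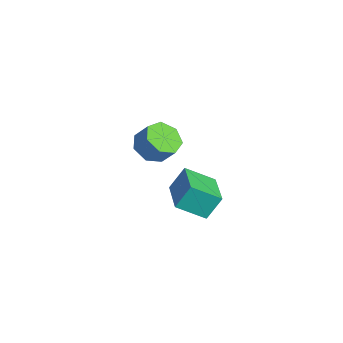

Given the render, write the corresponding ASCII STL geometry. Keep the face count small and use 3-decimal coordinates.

solid 
facet normal -0.472 -0.421 -0.774
outer loop
vertex -0.85 -1.166 2.38
vertex -1.687 -0.737 2.657
vertex -0.997 -0.395 2.05
endloop
endfacet
facet normal 0.864 -0.050 -0.501
outer loop
vertex -0.85 -1.166 2.38
vertex -0.997 -0.395 2.05
vertex -0.297 -0.673 3.285
endloop
endfacet
facet normal 0.864 -0.049 -0.501
outer loop
vertex -0.297 -0.673 3.285
vertex -0.997 -0.395 2.05
vertex -0.444 0.098 2.956
endloop
endfacet
facet normal 0.474 0.421 0.774
outer loop
vertex -0.297 -0.673 3.285
vertex -0.444 0.098 2.956
vertex -1.133 -0.243 3.563
endloop
endfacet
facet normal -0.473 -0.421 -0.774
outer loop
vertex -0.997 -0.395 2.05
vertex -1.687 -0.737 2.657
vertex -1.663 0.118 2.178
endloop
endfacet
facet normal 0.404 0.677 -0.615
outer loop
vertex -0.997 -0.395 2.05
vertex -1.663 0.118 2.178
vertex -0.444 0.098 2.956
endloop
endfacet
facet normal 0.404 0.677 -0.615
outer loop
vertex -0.444 0.098 2.956
vertex -1.663 0.118 2.178
vertex -1.11 0.611 3.083
endloop
endfacet
facet normal 0.473 0.422 0.774
outer loop
vertex -0.444 0.098 2.956
vertex -1.11 0.611 3.083
vertex -1.133 -0.243 3.563
endloop
endfacet
facet normal -0.473 -0.421 -0.774
outer loop
vertex -1.663 0.118 2.178
vertex -1.687 -0.737 2.657
vertex -2.347 -0.012 2.666
endloop
endfacet
facet normal -0.360 0.894 -0.267
outer loop
vertex -1.663 0.118 2.178
vertex -2.347 -0.012 2.666
vertex -1.11 0.611 3.083
endloop
endfacet
facet normal -0.360 0.894 -0.266
outer loop
vertex -1.11 0.611 3.083
vertex -2.347 -0.012 2.666
vertex -1.794 0.481 3.572
endloop
endfacet
facet normal 0.473 0.422 0.774
outer loop
vertex -1.11 0.611 3.083
vertex -1.794 0.481 3.572
vertex -1.133 -0.243 3.563
endloop
endfacet
facet normal -0.473 -0.421 -0.774
outer loop
vertex -2.347 -0.012 2.666
vertex -1.687 -0.737 2.657
vertex -2.533 -0.688 3.148
endloop
endfacet
facet normal -0.854 0.437 0.283
outer loop
vertex -2.347 -0.012 2.666
vertex -2.533 -0.688 3.148
vertex -1.794 0.481 3.572
endloop
endfacet
facet normal -0.854 0.437 0.283
outer loop
vertex -1.794 0.481 3.572
vertex -2.533 -0.688 3.148
vertex -1.98 -0.195 4.054
endloop
endfacet
facet normal 0.473 0.422 0.774
outer loop
vertex -1.794 0.481 3.572
vertex -1.98 -0.195 4.054
vertex -1.133 -0.243 3.563
endloop
endfacet
facet normal -0.473 -0.421 -0.773
outer loop
vertex -2.533 -0.688 3.148
vertex -1.687 -0.737 2.657
vertex -2.082 -1.4 3.26
endloop
endfacet
facet normal -0.704 -0.348 0.619
outer loop
vertex -2.533 -0.688 3.148
vertex -2.082 -1.4 3.26
vertex -1.98 -0.195 4.054
endloop
endfacet
facet normal -0.704 -0.348 0.619
outer loop
vertex -1.98 -0.195 4.054
vertex -2.082 -1.4 3.26
vertex -1.529 -0.907 4.166
endloop
endfacet
facet normal 0.473 0.421 0.774
outer loop
vertex -1.98 -0.195 4.054
vertex -1.529 -0.907 4.166
vertex -1.133 -0.243 3.563
endloop
endfacet
facet normal -0.473 -0.422 -0.774
outer loop
vertex -2.082 -1.4 3.26
vertex -1.687 -0.737 2.657
vertex -1.333 -1.613 2.918
endloop
endfacet
facet normal -0.024 -0.872 0.489
outer loop
vertex -2.082 -1.4 3.26
vertex -1.333 -1.613 2.918
vertex -1.529 -0.907 4.166
endloop
endfacet
facet normal -0.024 -0.872 0.489
outer loop
vertex -1.529 -0.907 4.166
vertex -1.333 -1.613 2.918
vertex -0.78 -1.12 3.824
endloop
endfacet
facet normal 0.473 0.421 0.774
outer loop
vertex -1.529 -0.907 4.166
vertex -0.78 -1.12 3.824
vertex -1.133 -0.243 3.563
endloop
endfacet
facet normal -0.472 -0.421 -0.774
outer loop
vertex -1.333 -1.613 2.918
vertex -1.687 -0.737 2.657
vertex -0.85 -1.166 2.38
endloop
endfacet
facet normal 0.674 -0.739 -0.009
outer loop
vertex -1.333 -1.613 2.918
vertex -0.85 -1.166 2.38
vertex -0.78 -1.12 3.824
endloop
endfacet
facet normal 0.674 -0.739 -0.009
outer loop
vertex -0.78 -1.12 3.824
vertex -0.85 -1.166 2.38
vertex -0.297 -0.673 3.285
endloop
endfacet
facet normal 0.474 0.421 0.774
outer loop
vertex -0.78 -1.12 3.824
vertex -0.297 -0.673 3.285
vertex -1.133 -0.243 3.563
endloop
endfacet
facet normal -0.985 0.119 -0.124
outer loop
vertex 2.512 -0.226 4.102
vertex 2.772 1.083 3.294
vertex 2.568 -0.922 2.993
endloop
endfacet
facet normal -0.167 -0.839 0.518
outer loop
vertex 4.568 -1.163 3.246
vertex 2.512 -0.226 4.102
vertex 2.568 -0.922 2.993
endloop
endfacet
facet normal -0.985 0.119 -0.124
outer loop
vertex 2.568 -0.922 2.993
vertex 2.772 1.083 3.294
vertex 2.828 0.387 2.185
endloop
endfacet
facet normal 0.043 -0.531 -0.846
outer loop
vertex 2.828 0.387 2.185
vertex 4.568 -1.163 3.246
vertex 2.568 -0.922 2.993
endloop
endfacet
facet normal -0.043 0.531 0.846
outer loop
vertex 2.512 -0.226 4.102
vertex 4.772 0.842 3.547
vertex 2.772 1.083 3.294
endloop
endfacet
facet normal -0.167 -0.839 0.518
outer loop
vertex 4.512 -0.467 4.355
vertex 2.512 -0.226 4.102
vertex 4.568 -1.163 3.246
endloop
endfacet
facet normal -0.043 0.531 0.846
outer loop
vertex 4.512 -0.467 4.355
vertex 4.772 0.842 3.547
vertex 2.512 -0.226 4.102
endloop
endfacet
facet normal 0.167 0.839 -0.518
outer loop
vertex 2.772 1.083 3.294
vertex 4.772 0.842 3.547
vertex 2.828 0.387 2.185
endloop
endfacet
facet normal 0.043 -0.531 -0.846
outer loop
vertex 4.828 0.146 2.438
vertex 4.568 -1.163 3.246
vertex 2.828 0.387 2.185
endloop
endfacet
facet normal 0.167 0.839 -0.518
outer loop
vertex 2.828 0.387 2.185
vertex 4.772 0.842 3.547
vertex 4.828 0.146 2.438
endloop
endfacet
facet normal 0.985 -0.119 0.124
outer loop
vertex 4.828 0.146 2.438
vertex 4.512 -0.467 4.355
vertex 4.568 -1.163 3.246
endloop
endfacet
facet normal 0.985 -0.119 0.124
outer loop
vertex 4.772 0.842 3.547
vertex 4.512 -0.467 4.355
vertex 4.828 0.146 2.438
endloop
endfacet

endsolid


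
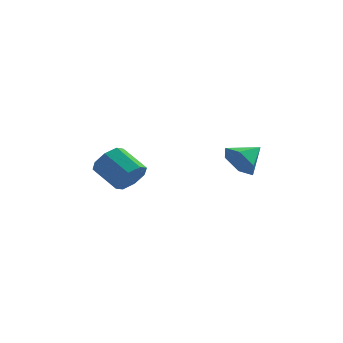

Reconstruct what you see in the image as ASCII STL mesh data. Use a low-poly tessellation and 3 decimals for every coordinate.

solid 
facet normal -0.674 -0.616 -0.407
outer loop
vertex 3.473 2.882 -3.614
vertex 2.815 3.077 -2.82
vertex 2.789 3.675 -3.682
endloop
endfacet
facet normal 0.650 0.513 -0.560
outer loop
vertex 3.473 2.882 -3.614
vertex 2.789 3.675 -3.682
vertex 3.805 3.983 -2.22
endloop
endfacet
facet normal -0.674 -0.616 -0.407
outer loop
vertex 2.789 3.675 -3.682
vertex 2.815 3.077 -2.82
vertex 2.13 3.87 -2.887
endloop
endfacet
facet normal 0.022 0.975 -0.221
outer loop
vertex 2.789 3.675 -3.682
vertex 2.13 3.87 -2.887
vertex 3.805 3.983 -2.22
endloop
endfacet
facet normal -0.674 -0.616 -0.408
outer loop
vertex 2.13 3.87 -2.887
vertex 2.815 3.077 -2.82
vertex 2.156 3.271 -2.025
endloop
endfacet
facet normal -0.274 0.786 0.554
outer loop
vertex 2.13 3.87 -2.887
vertex 2.156 3.271 -2.025
vertex 3.805 3.983 -2.22
endloop
endfacet
facet normal -0.673 -0.617 -0.408
outer loop
vertex 2.156 3.271 -2.025
vertex 2.815 3.077 -2.82
vertex 2.841 2.478 -1.957
endloop
endfacet
facet normal 0.059 0.135 0.989
outer loop
vertex 2.156 3.271 -2.025
vertex 2.841 2.478 -1.957
vertex 3.805 3.983 -2.22
endloop
endfacet
facet normal -0.673 -0.617 -0.408
outer loop
vertex 2.841 2.478 -1.957
vertex 2.815 3.077 -2.82
vertex 3.5 2.284 -2.752
endloop
endfacet
facet normal 0.687 -0.327 0.649
outer loop
vertex 2.841 2.478 -1.957
vertex 3.5 2.284 -2.752
vertex 3.805 3.983 -2.22
endloop
endfacet
facet normal -0.674 -0.617 -0.407
outer loop
vertex 3.5 2.284 -2.752
vertex 2.815 3.077 -2.82
vertex 3.473 2.882 -3.614
endloop
endfacet
facet normal 0.983 -0.137 -0.126
outer loop
vertex 3.5 2.284 -2.752
vertex 3.473 2.882 -3.614
vertex 3.805 3.983 -2.22
endloop
endfacet
facet normal 0.680 -0.542 -0.493
outer loop
vertex -1.553 3.396 -3.454
vertex -2.258 2.999 -3.99
vertex -1.693 3.783 -4.072
endloop
endfacet
facet normal 0.708 0.660 0.253
outer loop
vertex -1.553 3.396 -3.454
vertex -1.693 3.783 -4.072
vertex -2.737 4.338 -2.595
endloop
endfacet
facet normal 0.709 0.659 0.253
outer loop
vertex -2.737 4.338 -2.595
vertex -1.693 3.783 -4.072
vertex -2.877 4.726 -3.212
endloop
endfacet
facet normal -0.680 0.541 0.495
outer loop
vertex -2.737 4.338 -2.595
vertex -2.877 4.726 -3.212
vertex -3.442 3.941 -3.13
endloop
endfacet
facet normal 0.680 -0.542 -0.494
outer loop
vertex -1.693 3.783 -4.072
vertex -2.258 2.999 -3.99
vertex -2.164 3.711 -4.641
endloop
endfacet
facet normal 0.367 0.835 -0.410
outer loop
vertex -1.693 3.783 -4.072
vertex -2.164 3.711 -4.641
vertex -2.877 4.726 -3.212
endloop
endfacet
facet normal 0.367 0.835 -0.410
outer loop
vertex -2.877 4.726 -3.212
vertex -2.164 3.711 -4.641
vertex -3.348 4.653 -3.782
endloop
endfacet
facet normal -0.681 0.542 0.493
outer loop
vertex -2.877 4.726 -3.212
vertex -3.348 4.653 -3.782
vertex -3.442 3.941 -3.13
endloop
endfacet
facet normal 0.680 -0.542 -0.494
outer loop
vertex -2.164 3.711 -4.641
vertex -2.258 2.999 -3.99
vertex -2.69 3.222 -4.829
endloop
endfacet
facet normal -0.188 0.522 -0.832
outer loop
vertex -2.164 3.711 -4.641
vertex -2.69 3.222 -4.829
vertex -3.348 4.653 -3.782
endloop
endfacet
facet normal -0.188 0.522 -0.832
outer loop
vertex -3.348 4.653 -3.782
vertex -2.69 3.222 -4.829
vertex -3.874 4.164 -3.97
endloop
endfacet
facet normal -0.680 0.542 0.494
outer loop
vertex -3.348 4.653 -3.782
vertex -3.874 4.164 -3.97
vertex -3.442 3.941 -3.13
endloop
endfacet
facet normal 0.680 -0.542 -0.494
outer loop
vertex -2.69 3.222 -4.829
vertex -2.258 2.999 -3.99
vertex -2.963 2.602 -4.525
endloop
endfacet
facet normal -0.634 -0.097 -0.767
outer loop
vertex -2.69 3.222 -4.829
vertex -2.963 2.602 -4.525
vertex -3.874 4.164 -3.97
endloop
endfacet
facet normal -0.634 -0.097 -0.767
outer loop
vertex -3.874 4.164 -3.97
vertex -2.963 2.602 -4.525
vertex -4.147 3.544 -3.666
endloop
endfacet
facet normal -0.680 0.542 0.494
outer loop
vertex -3.874 4.164 -3.97
vertex -4.147 3.544 -3.666
vertex -3.442 3.941 -3.13
endloop
endfacet
facet normal 0.680 -0.541 -0.495
outer loop
vertex -2.963 2.602 -4.525
vertex -2.258 2.999 -3.99
vertex -2.823 2.214 -3.908
endloop
endfacet
facet normal -0.708 -0.659 -0.254
outer loop
vertex -2.963 2.602 -4.525
vertex -2.823 2.214 -3.908
vertex -4.147 3.544 -3.666
endloop
endfacet
facet normal -0.708 -0.659 -0.252
outer loop
vertex -4.147 3.544 -3.666
vertex -2.823 2.214 -3.908
vertex -4.007 3.157 -3.048
endloop
endfacet
facet normal -0.680 0.542 0.493
outer loop
vertex -4.147 3.544 -3.666
vertex -4.007 3.157 -3.048
vertex -3.442 3.941 -3.13
endloop
endfacet
facet normal 0.681 -0.542 -0.493
outer loop
vertex -2.823 2.214 -3.908
vertex -2.258 2.999 -3.99
vertex -2.352 2.287 -3.338
endloop
endfacet
facet normal -0.367 -0.835 0.410
outer loop
vertex -2.823 2.214 -3.908
vertex -2.352 2.287 -3.338
vertex -4.007 3.157 -3.048
endloop
endfacet
facet normal -0.367 -0.835 0.410
outer loop
vertex -4.007 3.157 -3.048
vertex -2.352 2.287 -3.338
vertex -3.536 3.229 -2.479
endloop
endfacet
facet normal -0.680 0.542 0.494
outer loop
vertex -4.007 3.157 -3.048
vertex -3.536 3.229 -2.479
vertex -3.442 3.941 -3.13
endloop
endfacet
facet normal 0.680 -0.542 -0.494
outer loop
vertex -2.352 2.287 -3.338
vertex -2.258 2.999 -3.99
vertex -1.826 2.776 -3.15
endloop
endfacet
facet normal 0.188 -0.522 0.832
outer loop
vertex -2.352 2.287 -3.338
vertex -1.826 2.776 -3.15
vertex -3.536 3.229 -2.479
endloop
endfacet
facet normal 0.188 -0.522 0.832
outer loop
vertex -3.536 3.229 -2.479
vertex -1.826 2.776 -3.15
vertex -3.01 3.718 -2.291
endloop
endfacet
facet normal -0.680 0.542 0.494
outer loop
vertex -3.536 3.229 -2.479
vertex -3.01 3.718 -2.291
vertex -3.442 3.941 -3.13
endloop
endfacet
facet normal 0.680 -0.542 -0.494
outer loop
vertex -1.826 2.776 -3.15
vertex -2.258 2.999 -3.99
vertex -1.553 3.396 -3.454
endloop
endfacet
facet normal 0.634 0.097 0.767
outer loop
vertex -1.826 2.776 -3.15
vertex -1.553 3.396 -3.454
vertex -3.01 3.718 -2.291
endloop
endfacet
facet normal 0.634 0.097 0.767
outer loop
vertex -3.01 3.718 -2.291
vertex -1.553 3.396 -3.454
vertex -2.737 4.338 -2.595
endloop
endfacet
facet normal -0.680 0.542 0.494
outer loop
vertex -3.01 3.718 -2.291
vertex -2.737 4.338 -2.595
vertex -3.442 3.941 -3.13
endloop
endfacet

endsolid


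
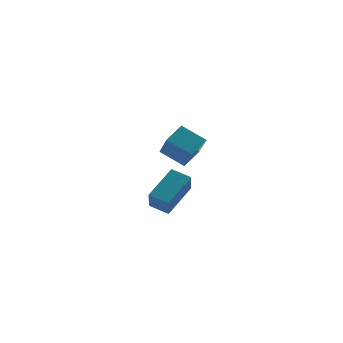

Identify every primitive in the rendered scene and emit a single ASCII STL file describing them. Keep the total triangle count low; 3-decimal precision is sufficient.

solid 
facet normal -0.768 0.561 0.309
outer loop
vertex 1.026 -2.152 -1.661
vertex 2.141 -1.132 -0.74
vertex 1.165 -1.426 -2.633
endloop
endfacet
facet normal -0.630 -0.576 -0.520
outer loop
vertex 1.879 -1.948 -2.92
vertex 1.026 -2.152 -1.661
vertex 1.165 -1.426 -2.633
endloop
endfacet
facet normal -0.768 0.561 0.309
outer loop
vertex 1.165 -1.426 -2.633
vertex 2.141 -1.132 -0.74
vertex 2.28 -0.407 -1.711
endloop
endfacet
facet normal 0.115 0.595 -0.796
outer loop
vertex 2.28 -0.407 -1.711
vertex 1.879 -1.948 -2.92
vertex 1.165 -1.426 -2.633
endloop
endfacet
facet normal -0.114 -0.594 0.796
outer loop
vertex 1.026 -2.152 -1.661
vertex 2.855 -1.654 -1.027
vertex 2.141 -1.132 -0.74
endloop
endfacet
facet normal -0.630 -0.576 -0.520
outer loop
vertex 1.74 -2.673 -1.949
vertex 1.026 -2.152 -1.661
vertex 1.879 -1.948 -2.92
endloop
endfacet
facet normal -0.114 -0.595 0.795
outer loop
vertex 1.74 -2.673 -1.949
vertex 2.855 -1.654 -1.027
vertex 1.026 -2.152 -1.661
endloop
endfacet
facet normal 0.630 0.576 0.520
outer loop
vertex 2.141 -1.132 -0.74
vertex 2.855 -1.654 -1.027
vertex 2.28 -0.407 -1.711
endloop
endfacet
facet normal 0.113 0.595 -0.796
outer loop
vertex 2.994 -0.928 -1.999
vertex 1.879 -1.948 -2.92
vertex 2.28 -0.407 -1.711
endloop
endfacet
facet normal 0.630 0.576 0.520
outer loop
vertex 2.28 -0.407 -1.711
vertex 2.855 -1.654 -1.027
vertex 2.994 -0.928 -1.999
endloop
endfacet
facet normal 0.768 -0.561 -0.309
outer loop
vertex 2.994 -0.928 -1.999
vertex 1.74 -2.673 -1.949
vertex 1.879 -1.948 -2.92
endloop
endfacet
facet normal 0.768 -0.561 -0.309
outer loop
vertex 2.855 -1.654 -1.027
vertex 1.74 -2.673 -1.949
vertex 2.994 -0.928 -1.999
endloop
endfacet
facet normal -0.677 -0.569 -0.466
outer loop
vertex 2.578 2.644 -0.726
vertex 2.461 3.748 -1.906
vertex 3.566 2.023 -1.404
endloop
endfacet
facet normal 0.072 -0.681 0.729
outer loop
vertex 4.339 2.672 -0.874
vertex 2.578 2.644 -0.726
vertex 3.566 2.023 -1.404
endloop
endfacet
facet normal -0.678 -0.570 -0.465
outer loop
vertex 3.566 2.023 -1.404
vertex 2.461 3.748 -1.906
vertex 3.449 3.126 -2.585
endloop
endfacet
facet normal 0.731 -0.461 -0.503
outer loop
vertex 3.449 3.126 -2.585
vertex 4.339 2.672 -0.874
vertex 3.566 2.023 -1.404
endloop
endfacet
facet normal -0.731 0.460 0.503
outer loop
vertex 2.578 2.644 -0.726
vertex 3.234 4.397 -1.376
vertex 2.461 3.748 -1.906
endloop
endfacet
facet normal 0.072 -0.681 0.729
outer loop
vertex 3.351 3.294 -0.195
vertex 2.578 2.644 -0.726
vertex 4.339 2.672 -0.874
endloop
endfacet
facet normal -0.732 0.460 0.502
outer loop
vertex 3.351 3.294 -0.195
vertex 3.234 4.397 -1.376
vertex 2.578 2.644 -0.726
endloop
endfacet
facet normal -0.072 0.681 -0.729
outer loop
vertex 2.461 3.748 -1.906
vertex 3.234 4.397 -1.376
vertex 3.449 3.126 -2.585
endloop
endfacet
facet normal 0.732 -0.460 -0.503
outer loop
vertex 4.222 3.776 -2.054
vertex 4.339 2.672 -0.874
vertex 3.449 3.126 -2.585
endloop
endfacet
facet normal -0.072 0.681 -0.729
outer loop
vertex 3.449 3.126 -2.585
vertex 3.234 4.397 -1.376
vertex 4.222 3.776 -2.054
endloop
endfacet
facet normal 0.678 0.569 0.465
outer loop
vertex 4.222 3.776 -2.054
vertex 3.351 3.294 -0.195
vertex 4.339 2.672 -0.874
endloop
endfacet
facet normal 0.677 0.570 0.465
outer loop
vertex 3.234 4.397 -1.376
vertex 3.351 3.294 -0.195
vertex 4.222 3.776 -2.054
endloop
endfacet

endsolid


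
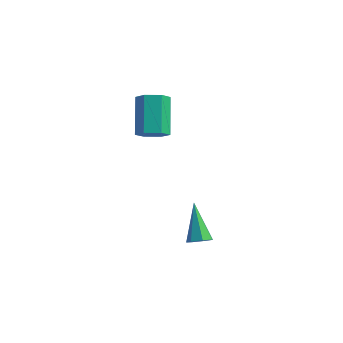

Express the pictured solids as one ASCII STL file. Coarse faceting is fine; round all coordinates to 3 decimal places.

solid 
facet normal 0.397 -0.530 -0.749
outer loop
vertex 0.446 3.297 0.129
vertex -0.1 2.874 0.139
vertex -0.106 3.436 -0.262
endloop
endfacet
facet normal 0.451 0.824 -0.344
outer loop
vertex 0.446 3.297 0.129
vertex -0.106 3.436 -0.262
vertex -0.295 4.288 1.531
endloop
endfacet
facet normal 0.450 0.824 -0.344
outer loop
vertex -0.295 4.288 1.531
vertex -0.106 3.436 -0.262
vertex -0.847 4.427 1.141
endloop
endfacet
facet normal -0.396 0.530 0.750
outer loop
vertex -0.295 4.288 1.531
vertex -0.847 4.427 1.141
vertex -0.84 3.866 1.541
endloop
endfacet
facet normal 0.396 -0.531 -0.750
outer loop
vertex -0.106 3.436 -0.262
vertex -0.1 2.874 0.139
vertex -0.651 3.014 -0.251
endloop
endfacet
facet normal -0.468 0.587 -0.661
outer loop
vertex -0.106 3.436 -0.262
vertex -0.651 3.014 -0.251
vertex -0.847 4.427 1.141
endloop
endfacet
facet normal -0.467 0.587 -0.662
outer loop
vertex -0.847 4.427 1.141
vertex -0.651 3.014 -0.251
vertex -1.392 4.005 1.151
endloop
endfacet
facet normal -0.396 0.530 0.750
outer loop
vertex -0.847 4.427 1.141
vertex -1.392 4.005 1.151
vertex -0.84 3.866 1.541
endloop
endfacet
facet normal 0.396 -0.530 -0.750
outer loop
vertex -0.651 3.014 -0.251
vertex -0.1 2.874 0.139
vertex -0.645 2.452 0.149
endloop
endfacet
facet normal -0.918 -0.236 -0.318
outer loop
vertex -0.651 3.014 -0.251
vertex -0.645 2.452 0.149
vertex -1.392 4.005 1.151
endloop
endfacet
facet normal -0.918 -0.236 -0.318
outer loop
vertex -1.392 4.005 1.151
vertex -0.645 2.452 0.149
vertex -1.386 3.443 1.551
endloop
endfacet
facet normal -0.397 0.530 0.750
outer loop
vertex -1.392 4.005 1.151
vertex -1.386 3.443 1.551
vertex -0.84 3.866 1.541
endloop
endfacet
facet normal 0.396 -0.530 -0.750
outer loop
vertex -0.645 2.452 0.149
vertex -0.1 2.874 0.139
vertex -0.093 2.313 0.539
endloop
endfacet
facet normal -0.451 -0.824 0.344
outer loop
vertex -0.645 2.452 0.149
vertex -0.093 2.313 0.539
vertex -1.386 3.443 1.551
endloop
endfacet
facet normal -0.451 -0.824 0.344
outer loop
vertex -1.386 3.443 1.551
vertex -0.093 2.313 0.539
vertex -0.834 3.304 1.942
endloop
endfacet
facet normal -0.397 0.530 0.749
outer loop
vertex -1.386 3.443 1.551
vertex -0.834 3.304 1.942
vertex -0.84 3.866 1.541
endloop
endfacet
facet normal 0.396 -0.530 -0.750
outer loop
vertex -0.093 2.313 0.539
vertex -0.1 2.874 0.139
vertex 0.452 2.735 0.529
endloop
endfacet
facet normal 0.467 -0.587 0.661
outer loop
vertex -0.093 2.313 0.539
vertex 0.452 2.735 0.529
vertex -0.834 3.304 1.942
endloop
endfacet
facet normal 0.467 -0.586 0.662
outer loop
vertex -0.834 3.304 1.942
vertex 0.452 2.735 0.529
vertex -0.289 3.726 1.931
endloop
endfacet
facet normal -0.396 0.531 0.750
outer loop
vertex -0.834 3.304 1.942
vertex -0.289 3.726 1.931
vertex -0.84 3.866 1.541
endloop
endfacet
facet normal 0.397 -0.530 -0.750
outer loop
vertex 0.452 2.735 0.529
vertex -0.1 2.874 0.139
vertex 0.446 3.297 0.129
endloop
endfacet
facet normal 0.918 0.236 0.318
outer loop
vertex 0.452 2.735 0.529
vertex 0.446 3.297 0.129
vertex -0.289 3.726 1.931
endloop
endfacet
facet normal 0.918 0.236 0.318
outer loop
vertex -0.289 3.726 1.931
vertex 0.446 3.297 0.129
vertex -0.295 4.288 1.531
endloop
endfacet
facet normal -0.396 0.530 0.750
outer loop
vertex -0.289 3.726 1.931
vertex -0.295 4.288 1.531
vertex -0.84 3.866 1.541
endloop
endfacet
facet normal 0.476 -0.422 -0.772
outer loop
vertex 3.372 2.109 -4.088
vertex 2.898 1.962 -4.3
vertex 3.175 2.419 -4.379
endloop
endfacet
facet normal 0.625 0.707 0.330
outer loop
vertex 3.372 2.109 -4.088
vertex 3.175 2.419 -4.379
vertex 2.022 2.738 -2.88
endloop
endfacet
facet normal 0.475 -0.421 -0.773
outer loop
vertex 3.175 2.419 -4.379
vertex 2.898 1.962 -4.3
vertex 2.769 2.385 -4.61
endloop
endfacet
facet normal 0.025 0.982 -0.189
outer loop
vertex 3.175 2.419 -4.379
vertex 2.769 2.385 -4.61
vertex 2.022 2.738 -2.88
endloop
endfacet
facet normal 0.476 -0.421 -0.772
outer loop
vertex 2.769 2.385 -4.61
vertex 2.898 1.962 -4.3
vertex 2.46 2.032 -4.608
endloop
endfacet
facet normal -0.685 0.597 -0.418
outer loop
vertex 2.769 2.385 -4.61
vertex 2.46 2.032 -4.608
vertex 2.022 2.738 -2.88
endloop
endfacet
facet normal 0.476 -0.421 -0.772
outer loop
vertex 2.46 2.032 -4.608
vertex 2.898 1.962 -4.3
vertex 2.481 1.627 -4.374
endloop
endfacet
facet normal -0.971 -0.156 -0.182
outer loop
vertex 2.46 2.032 -4.608
vertex 2.481 1.627 -4.374
vertex 2.022 2.738 -2.88
endloop
endfacet
facet normal 0.476 -0.422 -0.772
outer loop
vertex 2.481 1.627 -4.374
vertex 2.898 1.962 -4.3
vertex 2.816 1.474 -4.084
endloop
endfacet
facet normal -0.617 -0.710 0.338
outer loop
vertex 2.481 1.627 -4.374
vertex 2.816 1.474 -4.084
vertex 2.022 2.738 -2.88
endloop
endfacet
facet normal 0.477 -0.422 -0.771
outer loop
vertex 2.816 1.474 -4.084
vertex 2.898 1.962 -4.3
vertex 3.213 1.689 -3.956
endloop
endfacet
facet normal 0.109 -0.649 0.753
outer loop
vertex 2.816 1.474 -4.084
vertex 3.213 1.689 -3.956
vertex 2.022 2.738 -2.88
endloop
endfacet
facet normal 0.476 -0.423 -0.771
outer loop
vertex 3.213 1.689 -3.956
vertex 2.898 1.962 -4.3
vertex 3.372 2.109 -4.088
endloop
endfacet
facet normal 0.663 -0.016 0.749
outer loop
vertex 3.213 1.689 -3.956
vertex 3.372 2.109 -4.088
vertex 2.022 2.738 -2.88
endloop
endfacet

endsolid
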